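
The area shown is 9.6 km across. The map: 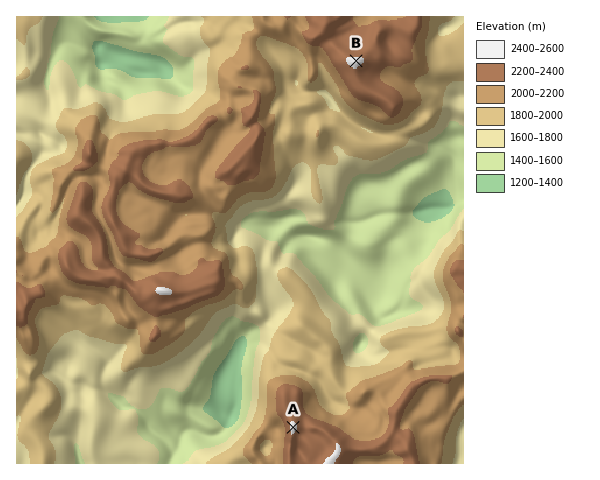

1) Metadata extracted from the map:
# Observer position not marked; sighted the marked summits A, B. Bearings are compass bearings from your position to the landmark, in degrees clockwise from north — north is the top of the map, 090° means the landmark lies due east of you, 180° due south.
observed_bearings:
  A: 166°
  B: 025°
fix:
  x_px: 256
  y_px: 277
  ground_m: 1820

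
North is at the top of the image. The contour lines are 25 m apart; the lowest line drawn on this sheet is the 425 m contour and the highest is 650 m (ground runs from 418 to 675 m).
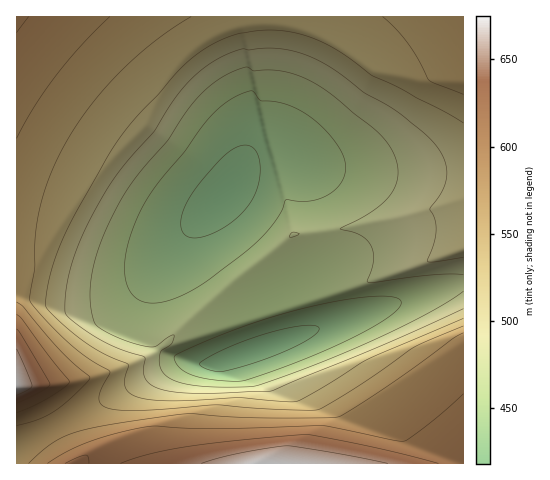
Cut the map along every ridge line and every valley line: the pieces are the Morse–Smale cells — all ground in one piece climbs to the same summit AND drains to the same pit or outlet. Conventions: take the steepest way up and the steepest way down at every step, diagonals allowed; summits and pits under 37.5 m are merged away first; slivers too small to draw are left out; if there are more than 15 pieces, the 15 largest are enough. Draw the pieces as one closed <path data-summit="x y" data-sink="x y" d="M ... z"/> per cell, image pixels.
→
<path data-summit="260 463" data-sink="257 349" d="M463 202l-66 17-63 12-41 3-63 50-69 64 6 6 16 6-17 7-148 78-2 2 0 16 447 1z"/><path data-summit="17 17" data-sink="225 193" d="M286 16l-269 0-1 237 26 1 42 14 28 5 14 0 17-4 24-15 59-61 29-49 17-11 15-105z"/><path data-summit="260 463" data-sink="225 193" d="M463 16l-176 1 0 11-15 105-17 11-25 44-49 53-20 28-10 19-3 16 0 15 3 14 10 14 69-63 63-50 41-3 63-12 67-18z"/><path data-summit="17 385" data-sink="225 193" d="M176 245l-22 18-15 7-13 3-31-3-53-16-25 0-1 131 40-1 39-8 41-14 24-14-10-19-2-25 6-21z"/><path data-summit="17 385" data-sink="257 349" d="M161 348l-25 14-41 14-39 8-39 2-1 60 150-79 18-7-15-4z"/>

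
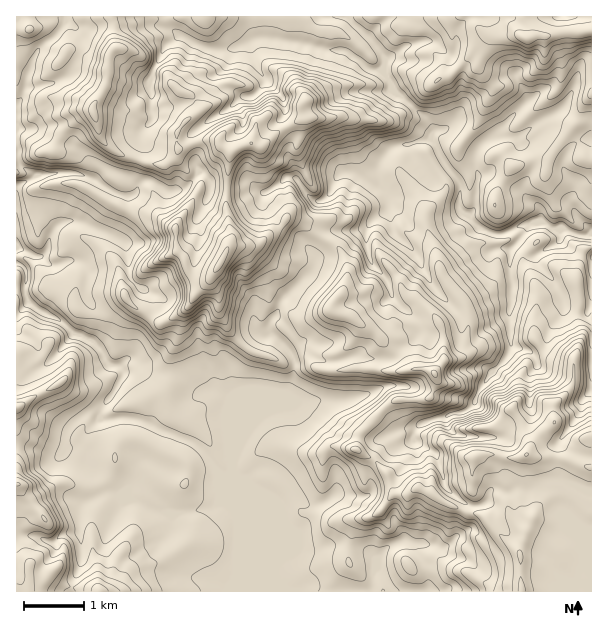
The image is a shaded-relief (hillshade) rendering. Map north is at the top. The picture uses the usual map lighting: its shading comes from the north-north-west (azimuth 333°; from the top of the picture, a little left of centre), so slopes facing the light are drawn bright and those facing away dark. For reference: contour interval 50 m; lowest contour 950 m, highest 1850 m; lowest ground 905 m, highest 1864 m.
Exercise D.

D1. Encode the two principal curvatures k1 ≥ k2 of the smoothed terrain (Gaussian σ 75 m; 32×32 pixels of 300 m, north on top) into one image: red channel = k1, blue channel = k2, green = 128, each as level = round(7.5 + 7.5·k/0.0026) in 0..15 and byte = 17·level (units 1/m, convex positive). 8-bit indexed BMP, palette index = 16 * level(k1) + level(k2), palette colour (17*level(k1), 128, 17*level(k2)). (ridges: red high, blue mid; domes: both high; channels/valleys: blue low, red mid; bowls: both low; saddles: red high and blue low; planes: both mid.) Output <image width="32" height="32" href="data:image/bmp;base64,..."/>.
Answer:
<image width="32" height="32" href="data:image/bmp;base64,Qk02CAAAAAAAADYEAAAoAAAAIAAAACAAAAABAAgAAAAAAAAEAAATCwAAEwsAAAABAAAAAAAAAIAAABGAAAAigAAAM4AAAESAAABVgAAAZoAAAHeAAACIgAAAmYAAAKqAAAC7gAAAzIAAAN2AAADugAAA/4AAAACAEQARgBEAIoARADOAEQBEgBEAVYARAGaAEQB3gBEAiIARAJmAEQCqgBEAu4ARAMyAEQDdgBEA7oARAP+AEQAAgCIAEYAiACKAIgAzgCIARIAiAFWAIgBmgCIAd4AiAIiAIgCZgCIAqoAiALuAIgDMgCIA3YAiAO6AIgD/gCIAAIAzABGAMwAigDMAM4AzAESAMwBVgDMAZoAzAHeAMwCIgDMAmYAzAKqAMwC7gDMAzIAzAN2AMwDugDMA/4AzAACARAARgEQAIoBEADOARABEgEQAVYBEAGaARAB3gEQAiIBEAJmARACqgEQAu4BEAMyARADdgEQA7oBEAP+ARAAAgFUAEYBVACKAVQAzgFUARIBVAFWAVQBmgFUAd4BVAIiAVQCZgFUAqoBVALuAVQDMgFUA3YBVAO6AVQD/gFUAAIBmABGAZgAigGYAM4BmAESAZgBVgGYAZoBmAHeAZgCIgGYAmYBmAKqAZgC7gGYAzIBmAN2AZgDugGYA/4BmAACAdwARgHcAIoB3ADOAdwBEgHcAVYB3AGaAdwB3gHcAiIB3AJmAdwCqgHcAu4B3AMyAdwDdgHcA7oB3AP+AdwAAgIgAEYCIACKAiAAzgIgARICIAFWAiABmgIgAd4CIAIiAiACZgIgAqoCIALuAiADMgIgA3YCIAO6AiAD/gIgAAICZABGAmQAigJkAM4CZAESAmQBVgJkAZoCZAHeAmQCIgJkAmYCZAKqAmQC7gJkAzICZAN2AmQDugJkA/4CZAACAqgARgKoAIoCqADOAqgBEgKoAVYCqAGaAqgB3gKoAiICqAJmAqgCqgKoAu4CqAMyAqgDdgKoA7oCqAP+AqgAAgLsAEYC7ACKAuwAzgLsARIC7AFWAuwBmgLsAd4C7AIiAuwCZgLsAqoC7ALuAuwDMgLsA3YC7AO6AuwD/gLsAAIDMABGAzAAigMwAM4DMAESAzABVgMwAZoDMAHeAzACIgMwAmYDMAKqAzAC7gMwAzIDMAN2AzADugMwA/4DMAACA3QARgN0AIoDdADOA3QBEgN0AVYDdAGaA3QB3gN0AiIDdAJmA3QCqgN0Au4DdAMyA3QDdgN0A7oDdAP+A3QAAgO4AEYDuACKA7gAzgO4ARIDuAFWA7gBmgO4Ad4DuAIiA7gCZgO4AqoDuALuA7gDMgO4A3YDuAO6A7gD/gO4AAID/ABGA/wAigP8AM4D/AESA/wBVgP8AZoD/AHeA/wCIgP8AmYD/AKqA/wC7gP8AzID/AN2A/wDugP8A/4D/AJe2k8LqxqeWhoeHd4eHh4d3hoWVhZSUhJPElae2dneHt7X5cLWVloaHd4eHh4eHh4eXyYWE2qW1xpR1pqaGh4emk8SBpaandoeXiIeHh4d3doW1ZIKig3OElpa3poaHh5Tm04KmdaeGdoeIh4eHh3eFuLa1toN0hXKD14a3hneHlviEdJeGhoZ2hoaHh3d3h4Wmtfb1xYTI9uOVl6eGd4f4pYOGhod3h5eohnd3h4eGlYNzgdX39/Wg14OGhoeHhuZzpZaGl4aHh6iGd4eHh3WnlHSk96O4sKbXhYaFhnan1WR1h4aodoeXqIWHh4eHlsjD1/aUhYOA6Prn5em2tpa2loWHl6iop4WFl4eHh4eGhbbXo3SEkfjCoJFixrSQ6cWWdIV1lISEl5iHd4eHh3d1haf3toRwkLD288ai58S0+KSGpYSluJeXd4eHd4eHd3aDcXL29/bYoWDm+7D55XBz1vq1ppOXh5iHd4d2dYR0k5SEcYCQgPf4sIC1k4TzsZeDxtaEgoWFpYZ2hoSV17H55+bm9ff2+KGSgJO0YtfQp7ex1pCndYS2loVz5ue0kpaVpXSmlHTFpNfZgLKzx/Kmx8KAlZZztrakk+akdISXhYSl16eXddaEtpaA6ZSE5LNwodmllOfl0/eA+HOFg6fF6teXhZSm15PIhnDXl3OiwMm3l5To1XNS9uTmY4SVdJTYt6aStteA16eWcMeng9OxyJeXdNbAo2LW9+eClJeUdIT3pLDXgdW3hqaB2JPHw7OSpYWG15H29fWU+LWolIaFhfeQ+IWB+YZ1lpO1tKfEo7WnqLaDYlD0pHPp6PfHY4XGpZK2gqbGdaajgsbFgsOkp4SEg4WmxfnEgueVZOXW1cbFgZOGt5WVkNWzcJCjo6OGdna356W2c/aA9nRjl/mAo8fHhHa4x3GT+7ejtaWnsdfX57OkdJJxkLL0c4KgsPWAlYR1l5amoqTWlJTIhZbAgJCglJKj1ti0cfVytaWRxFNzhYaYhqWjhIXZpMiDp8H62JOk98aFtsWj6fX5pcaWZISEcoSmkumDt5aFp5WngoS1c/h0doTHs8H5s9fVxaWWl5W1xIN0ldZylYZ2t4WUlqbG+XSXgoXnw5Cz+NPl+PX49/jmkJRixaaCpoSEtYO4pbf3lpSBtta4xoCQwOf6goKTY4Dnp4OD2KZxxpHnk7WCY8XHhXD6l5a16JGT+Ka2x7aRttj5xMfGk8WTtcGUlciCtubH4cSWpnOFlMWUdISCs4KVlZakyKRSgueVgaWBppWU+ti0goCRg3SFhIODlMajlZSDg4WnxtX557Wlx7aEhYXTg3STtsunlpeXqLelk6SmqKanlqaFpqWkxOQ="/>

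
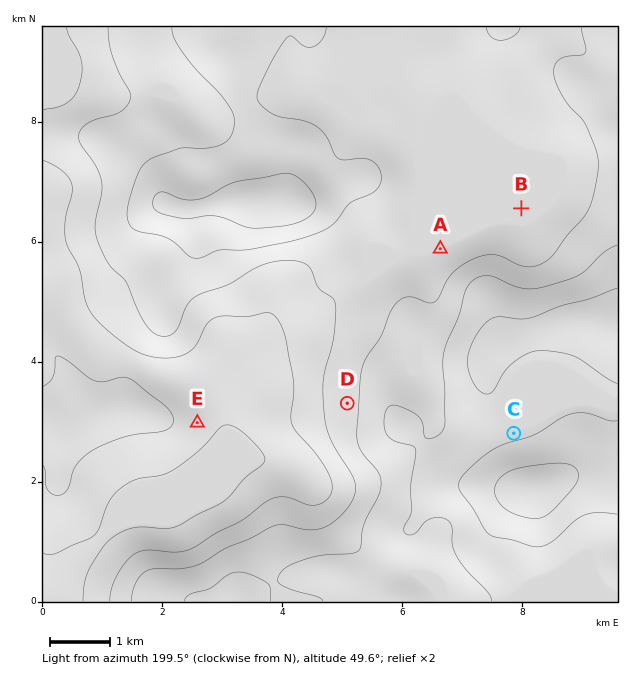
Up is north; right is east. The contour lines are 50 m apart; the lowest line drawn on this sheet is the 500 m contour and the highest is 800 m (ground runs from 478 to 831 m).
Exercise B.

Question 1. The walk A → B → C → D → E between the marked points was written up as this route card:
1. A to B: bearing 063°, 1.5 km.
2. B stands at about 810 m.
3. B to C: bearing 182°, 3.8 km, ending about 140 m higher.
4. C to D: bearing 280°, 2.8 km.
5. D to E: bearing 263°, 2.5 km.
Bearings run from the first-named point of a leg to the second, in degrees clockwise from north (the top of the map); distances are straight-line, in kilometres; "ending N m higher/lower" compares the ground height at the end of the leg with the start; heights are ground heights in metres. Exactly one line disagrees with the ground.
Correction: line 2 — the height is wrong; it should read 610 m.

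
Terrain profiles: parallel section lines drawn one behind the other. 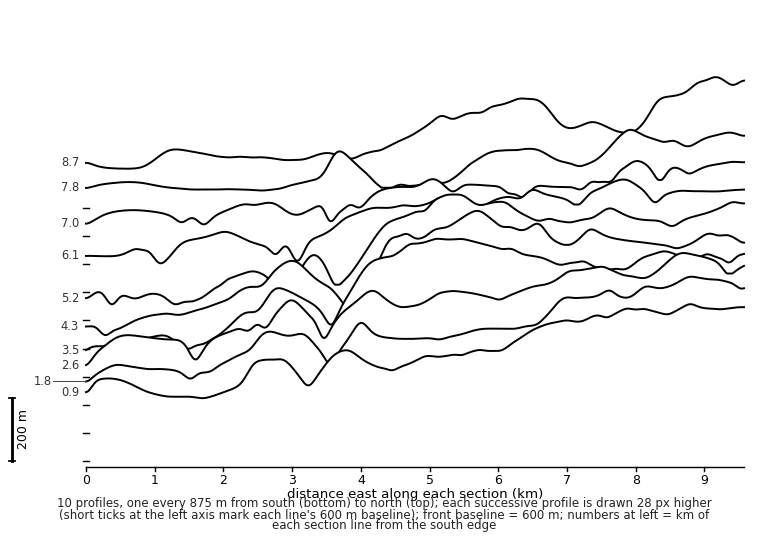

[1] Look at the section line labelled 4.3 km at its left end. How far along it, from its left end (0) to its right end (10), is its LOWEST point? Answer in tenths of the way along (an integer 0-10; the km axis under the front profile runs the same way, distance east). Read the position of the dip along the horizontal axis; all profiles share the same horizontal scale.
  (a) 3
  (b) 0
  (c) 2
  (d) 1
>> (b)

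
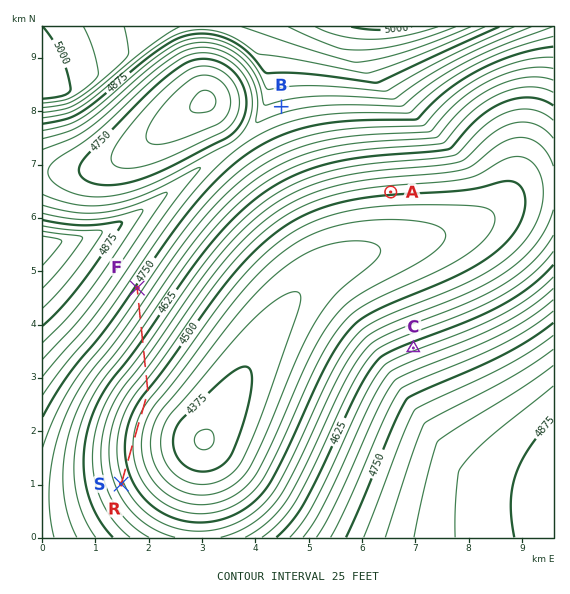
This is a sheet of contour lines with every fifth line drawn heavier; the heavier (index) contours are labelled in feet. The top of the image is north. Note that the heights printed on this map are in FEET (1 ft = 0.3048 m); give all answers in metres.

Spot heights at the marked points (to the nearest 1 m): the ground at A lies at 1374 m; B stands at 1467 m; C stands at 1415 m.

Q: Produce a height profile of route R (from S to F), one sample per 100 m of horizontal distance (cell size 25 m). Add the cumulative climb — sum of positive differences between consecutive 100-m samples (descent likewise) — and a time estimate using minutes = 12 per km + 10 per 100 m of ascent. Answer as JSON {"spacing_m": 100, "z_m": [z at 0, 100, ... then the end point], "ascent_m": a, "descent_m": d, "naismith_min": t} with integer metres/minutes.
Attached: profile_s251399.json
{"spacing_m": 100, "z_m": [1382, 1379, 1376, 1373, 1371, 1369, 1367, 1365, 1364, 1363, 1362, 1362, 1362, 1362, 1363, 1364, 1366, 1368, 1370, 1374, 1378, 1382, 1386, 1390, 1394, 1398, 1402, 1406, 1410, 1414, 1418, 1422, 1426, 1429, 1433, 1436, 1440, 1443, 1445], "ascent_m": 84, "descent_m": 20, "naismith_min": 53}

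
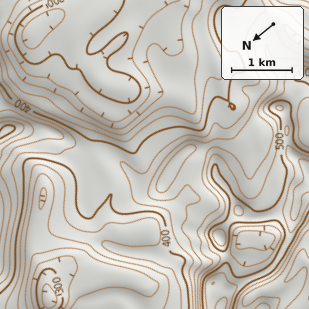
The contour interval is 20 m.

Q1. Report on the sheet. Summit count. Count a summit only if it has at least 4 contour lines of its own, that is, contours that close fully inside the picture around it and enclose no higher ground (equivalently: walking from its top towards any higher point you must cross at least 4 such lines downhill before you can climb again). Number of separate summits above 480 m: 0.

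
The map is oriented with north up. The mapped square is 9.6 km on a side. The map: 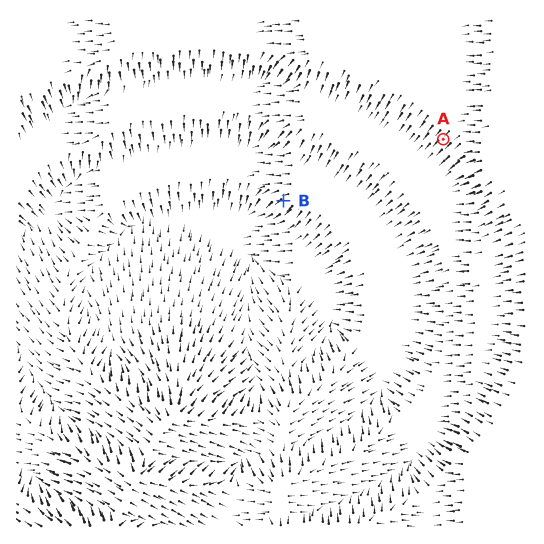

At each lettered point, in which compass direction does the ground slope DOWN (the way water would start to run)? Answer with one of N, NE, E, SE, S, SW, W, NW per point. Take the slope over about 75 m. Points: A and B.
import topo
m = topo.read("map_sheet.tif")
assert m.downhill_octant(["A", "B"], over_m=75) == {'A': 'SW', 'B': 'SW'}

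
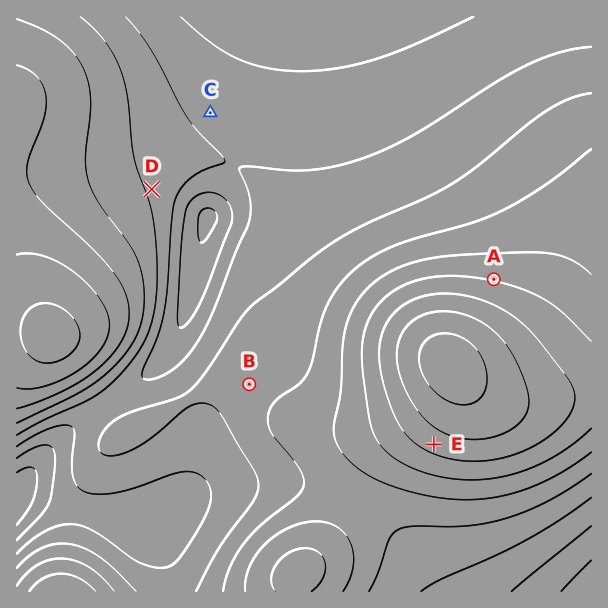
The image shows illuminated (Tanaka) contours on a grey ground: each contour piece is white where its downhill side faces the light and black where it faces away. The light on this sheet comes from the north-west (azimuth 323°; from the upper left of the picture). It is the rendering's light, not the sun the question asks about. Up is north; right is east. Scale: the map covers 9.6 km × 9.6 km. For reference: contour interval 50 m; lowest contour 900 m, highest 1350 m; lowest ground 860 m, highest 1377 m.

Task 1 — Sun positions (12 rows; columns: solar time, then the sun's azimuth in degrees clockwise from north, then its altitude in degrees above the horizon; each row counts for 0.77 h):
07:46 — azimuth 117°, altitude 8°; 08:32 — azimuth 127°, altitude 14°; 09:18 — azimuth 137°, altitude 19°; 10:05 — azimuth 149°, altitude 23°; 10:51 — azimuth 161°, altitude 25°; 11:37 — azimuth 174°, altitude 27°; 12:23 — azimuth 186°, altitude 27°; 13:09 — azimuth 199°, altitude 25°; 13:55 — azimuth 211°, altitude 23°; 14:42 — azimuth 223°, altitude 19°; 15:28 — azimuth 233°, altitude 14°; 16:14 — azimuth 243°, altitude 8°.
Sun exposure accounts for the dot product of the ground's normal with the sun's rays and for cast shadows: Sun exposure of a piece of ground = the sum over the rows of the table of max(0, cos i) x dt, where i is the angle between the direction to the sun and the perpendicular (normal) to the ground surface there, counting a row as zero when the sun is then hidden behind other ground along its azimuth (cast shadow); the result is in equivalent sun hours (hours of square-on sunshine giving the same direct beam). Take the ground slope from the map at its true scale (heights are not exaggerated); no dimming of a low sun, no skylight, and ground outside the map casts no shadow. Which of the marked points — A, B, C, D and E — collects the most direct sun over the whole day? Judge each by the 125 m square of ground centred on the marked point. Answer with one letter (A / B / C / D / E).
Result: E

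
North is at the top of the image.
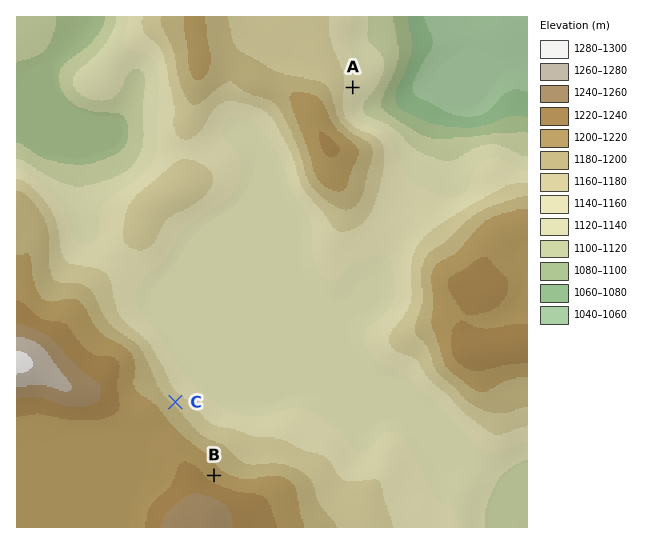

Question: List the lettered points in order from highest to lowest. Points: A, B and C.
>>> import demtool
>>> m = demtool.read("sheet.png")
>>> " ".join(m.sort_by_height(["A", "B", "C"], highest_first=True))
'B C A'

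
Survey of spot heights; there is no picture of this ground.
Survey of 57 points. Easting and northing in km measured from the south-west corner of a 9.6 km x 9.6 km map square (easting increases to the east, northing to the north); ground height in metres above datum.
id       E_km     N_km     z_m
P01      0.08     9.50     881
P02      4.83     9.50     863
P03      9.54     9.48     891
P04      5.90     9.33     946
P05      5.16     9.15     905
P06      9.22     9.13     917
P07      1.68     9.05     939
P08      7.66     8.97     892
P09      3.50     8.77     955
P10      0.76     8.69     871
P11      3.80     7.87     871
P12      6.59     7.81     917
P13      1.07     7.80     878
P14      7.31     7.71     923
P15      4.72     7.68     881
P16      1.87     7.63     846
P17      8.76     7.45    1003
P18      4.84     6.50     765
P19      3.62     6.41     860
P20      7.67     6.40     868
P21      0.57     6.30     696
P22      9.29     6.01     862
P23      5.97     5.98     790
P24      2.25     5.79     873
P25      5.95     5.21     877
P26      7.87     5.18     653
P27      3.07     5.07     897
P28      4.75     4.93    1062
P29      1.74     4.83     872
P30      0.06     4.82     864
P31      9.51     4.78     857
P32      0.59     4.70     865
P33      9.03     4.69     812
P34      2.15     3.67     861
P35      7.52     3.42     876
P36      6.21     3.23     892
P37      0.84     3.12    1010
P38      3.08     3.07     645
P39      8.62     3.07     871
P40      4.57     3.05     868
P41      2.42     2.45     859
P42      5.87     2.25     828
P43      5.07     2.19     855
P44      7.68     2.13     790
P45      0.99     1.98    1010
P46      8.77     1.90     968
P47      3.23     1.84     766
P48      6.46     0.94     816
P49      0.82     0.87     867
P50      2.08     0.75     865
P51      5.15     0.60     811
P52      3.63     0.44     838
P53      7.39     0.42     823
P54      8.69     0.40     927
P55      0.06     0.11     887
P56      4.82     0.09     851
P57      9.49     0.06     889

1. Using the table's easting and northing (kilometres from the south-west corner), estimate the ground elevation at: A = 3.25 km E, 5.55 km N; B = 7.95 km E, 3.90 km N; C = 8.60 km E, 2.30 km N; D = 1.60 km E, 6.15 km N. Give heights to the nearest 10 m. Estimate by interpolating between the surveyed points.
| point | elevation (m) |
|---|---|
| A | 860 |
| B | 860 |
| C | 960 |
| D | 850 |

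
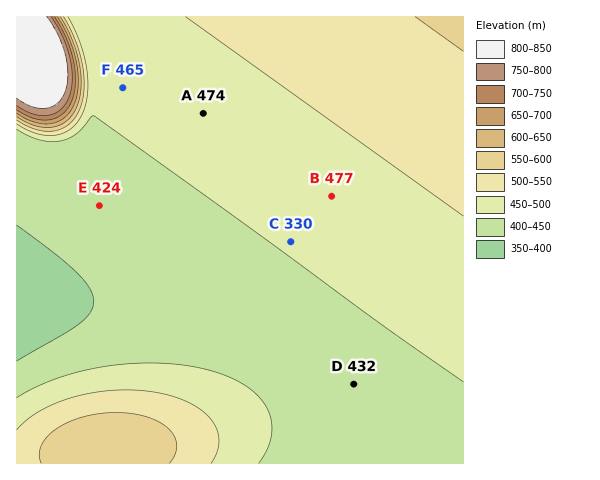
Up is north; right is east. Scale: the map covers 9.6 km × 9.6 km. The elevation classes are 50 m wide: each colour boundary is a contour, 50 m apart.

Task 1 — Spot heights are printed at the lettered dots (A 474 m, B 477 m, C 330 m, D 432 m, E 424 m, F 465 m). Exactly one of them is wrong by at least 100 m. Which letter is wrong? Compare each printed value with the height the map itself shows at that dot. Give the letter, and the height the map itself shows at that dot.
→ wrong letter C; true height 455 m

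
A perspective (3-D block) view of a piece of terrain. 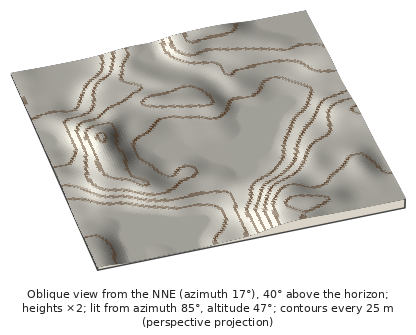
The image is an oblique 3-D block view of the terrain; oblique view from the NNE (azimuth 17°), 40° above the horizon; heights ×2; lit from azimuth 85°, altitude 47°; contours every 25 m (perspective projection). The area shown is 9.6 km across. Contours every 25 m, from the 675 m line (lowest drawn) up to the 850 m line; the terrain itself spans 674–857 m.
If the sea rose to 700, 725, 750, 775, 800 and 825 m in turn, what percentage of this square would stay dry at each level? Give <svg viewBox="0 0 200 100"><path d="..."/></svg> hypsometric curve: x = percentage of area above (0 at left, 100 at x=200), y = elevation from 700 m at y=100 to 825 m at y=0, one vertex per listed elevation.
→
<svg viewBox="0 0 200 100"><path d="M170 100l-16-20-48-20-43-20-22-20-25-20"/></svg>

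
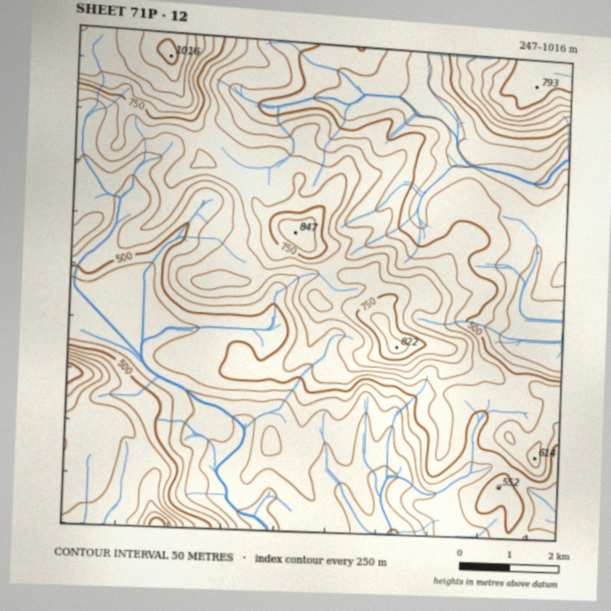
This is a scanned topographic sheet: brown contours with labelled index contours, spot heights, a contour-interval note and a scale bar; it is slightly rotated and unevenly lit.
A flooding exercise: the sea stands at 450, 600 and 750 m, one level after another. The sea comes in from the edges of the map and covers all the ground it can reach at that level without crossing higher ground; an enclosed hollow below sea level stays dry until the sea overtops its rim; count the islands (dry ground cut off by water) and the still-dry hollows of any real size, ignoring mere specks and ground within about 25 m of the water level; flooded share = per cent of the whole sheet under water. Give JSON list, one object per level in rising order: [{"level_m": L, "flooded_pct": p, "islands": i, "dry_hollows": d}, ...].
[{"level_m": 450, "flooded_pct": 30, "islands": 0, "dry_hollows": 0}, {"level_m": 600, "flooded_pct": 69, "islands": 0, "dry_hollows": 0}, {"level_m": 750, "flooded_pct": 93, "islands": 2, "dry_hollows": 0}]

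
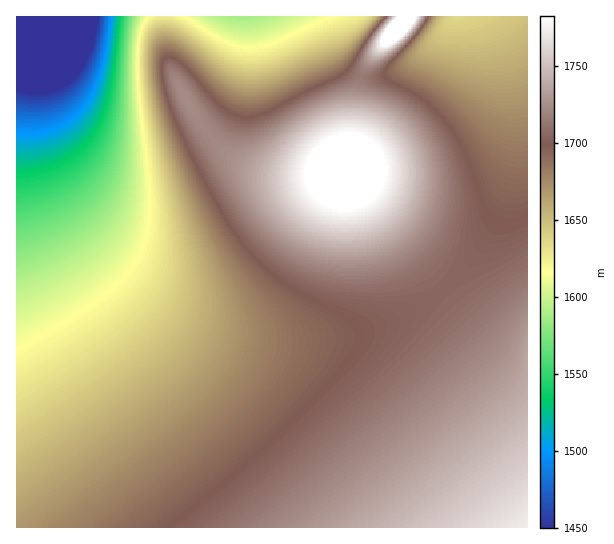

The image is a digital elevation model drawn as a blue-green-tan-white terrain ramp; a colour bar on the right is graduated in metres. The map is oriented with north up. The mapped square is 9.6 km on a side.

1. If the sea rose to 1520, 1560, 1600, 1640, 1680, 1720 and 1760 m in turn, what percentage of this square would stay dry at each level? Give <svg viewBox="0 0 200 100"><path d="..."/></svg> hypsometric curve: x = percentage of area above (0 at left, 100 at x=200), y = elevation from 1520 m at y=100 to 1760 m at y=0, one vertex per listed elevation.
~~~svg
<svg viewBox="0 0 200 100"><path d="M191 100l-5-17-10-16-21-17-42-17-67-16-36-17"/></svg>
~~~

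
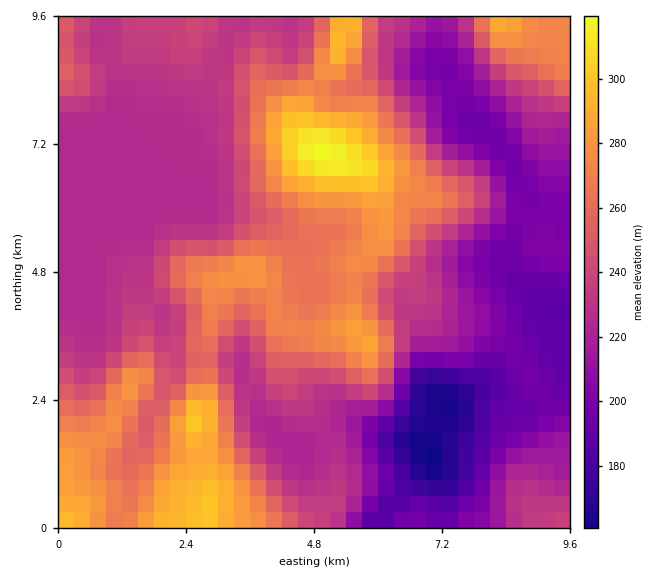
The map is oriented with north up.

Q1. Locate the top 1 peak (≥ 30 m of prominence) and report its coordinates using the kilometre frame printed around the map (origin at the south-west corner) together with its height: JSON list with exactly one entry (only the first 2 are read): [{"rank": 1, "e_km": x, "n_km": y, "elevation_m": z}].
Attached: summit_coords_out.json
[{"rank": 1, "e_km": 4.94, "n_km": 7.04, "elevation_m": 320}]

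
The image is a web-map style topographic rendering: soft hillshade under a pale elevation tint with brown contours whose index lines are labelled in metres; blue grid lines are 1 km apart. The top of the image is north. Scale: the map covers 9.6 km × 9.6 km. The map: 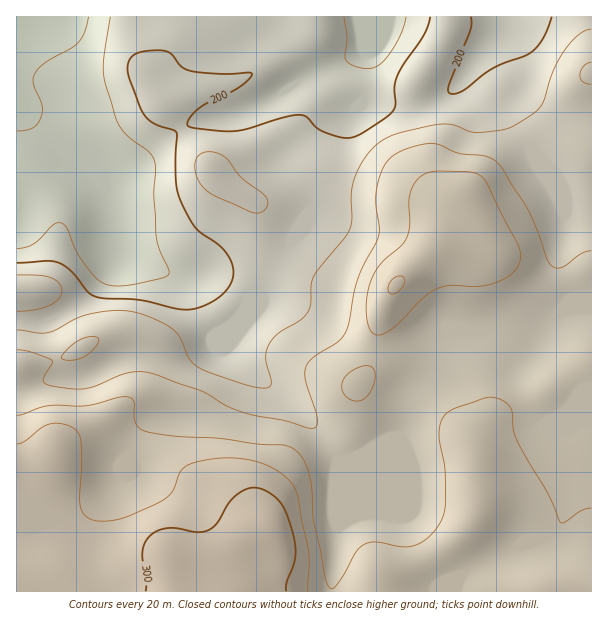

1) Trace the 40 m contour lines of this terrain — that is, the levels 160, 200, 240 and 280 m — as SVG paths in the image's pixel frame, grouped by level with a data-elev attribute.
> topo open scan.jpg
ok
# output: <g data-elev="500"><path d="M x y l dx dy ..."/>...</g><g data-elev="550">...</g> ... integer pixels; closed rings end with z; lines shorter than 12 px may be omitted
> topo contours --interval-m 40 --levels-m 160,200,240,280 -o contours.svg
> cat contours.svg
<g data-elev="160"><path d="M88 17l-4 16-6 10-7 5-25 14-11 10-2 11 9 21 0 12-4 7-5 5-7 2-9 1"/></g><g data-elev="200"><path d="M430 17l-6 18-21 30-6 12-2 9 1 18-2 6-8 7-20 14-9 5-7 2-11-1-16-6-8-4-8-10-7-2-16 2-47 14-16 0-30-4-4-2 1-3 9-12 10-7 32-16 9-7 4-6-4-1-30 1-28-3-9-5-11-13-8-2-21 1-6 2-4 4-3 7 0 9 15 39 10 10 23 9 0 51 3 12 4 12 12 20 27 21 6 7 4 9 1 11-2 9-7 9-11 8-15 7-13 2-45-10-41-2-10-5-17-21-12-9-12-2-31 2"/><path d="M552 17l-9 21-12 14-39 17-31 23-11 2-2-4 1-4 21-56 1-13"/></g><g data-elev="240"><path d="M67 360l11-1 10-5 10-10 1-3-1-3-5-2-6 1-13 7-12 12 0 3z"/><path d="M591 251l-10 3-18 13-6 1-5-2-5-6-9-27-10-24-25-39-6-8-11-6-27-3-22-9-14 0-15 4-11 5-8 6-5 8-5 13-3 15 0 12 3 20 0 9-21 43-11 51-8 11-25 16-8 9-1 6 1 9 11 38 0 6-2 3-7 0-23-7-43-9-15-6-27-16-54-18-9 0-11 1-30 13-12 3-13 0-20-3-6-2-2-4 9-17 0-3-20-8-15-2"/><path d="M591 62l-7 4-4 9 2 6 9 3"/></g><g data-elev="280"><path d="M308 591l1-39-12-58-3-8-6-7-18-12-16-6-20-3-19 1-21 4-12 7-9 21-11 10-39 17-12 3-12 0-12-4-4-4-2-6-1-10 1-51-1-9-3-6-12-7-14 0-10 4-17 14-7 2"/><path d="M389 293l4 1 7-4 5-8-1-5-6-1-6 4-4 7z"/></g>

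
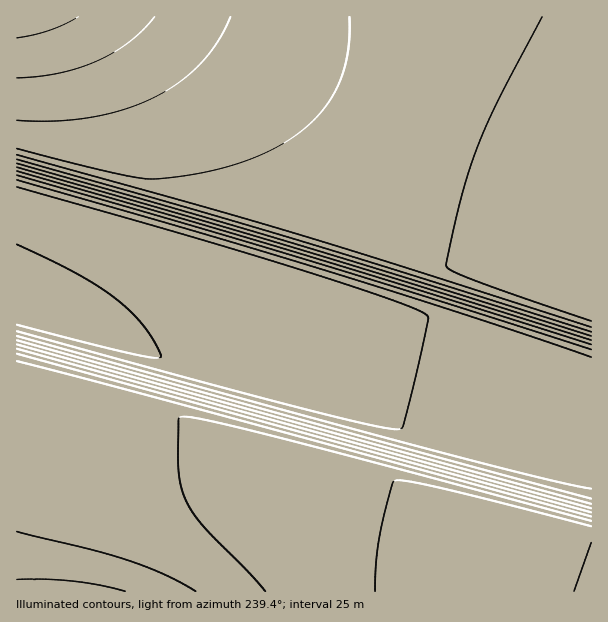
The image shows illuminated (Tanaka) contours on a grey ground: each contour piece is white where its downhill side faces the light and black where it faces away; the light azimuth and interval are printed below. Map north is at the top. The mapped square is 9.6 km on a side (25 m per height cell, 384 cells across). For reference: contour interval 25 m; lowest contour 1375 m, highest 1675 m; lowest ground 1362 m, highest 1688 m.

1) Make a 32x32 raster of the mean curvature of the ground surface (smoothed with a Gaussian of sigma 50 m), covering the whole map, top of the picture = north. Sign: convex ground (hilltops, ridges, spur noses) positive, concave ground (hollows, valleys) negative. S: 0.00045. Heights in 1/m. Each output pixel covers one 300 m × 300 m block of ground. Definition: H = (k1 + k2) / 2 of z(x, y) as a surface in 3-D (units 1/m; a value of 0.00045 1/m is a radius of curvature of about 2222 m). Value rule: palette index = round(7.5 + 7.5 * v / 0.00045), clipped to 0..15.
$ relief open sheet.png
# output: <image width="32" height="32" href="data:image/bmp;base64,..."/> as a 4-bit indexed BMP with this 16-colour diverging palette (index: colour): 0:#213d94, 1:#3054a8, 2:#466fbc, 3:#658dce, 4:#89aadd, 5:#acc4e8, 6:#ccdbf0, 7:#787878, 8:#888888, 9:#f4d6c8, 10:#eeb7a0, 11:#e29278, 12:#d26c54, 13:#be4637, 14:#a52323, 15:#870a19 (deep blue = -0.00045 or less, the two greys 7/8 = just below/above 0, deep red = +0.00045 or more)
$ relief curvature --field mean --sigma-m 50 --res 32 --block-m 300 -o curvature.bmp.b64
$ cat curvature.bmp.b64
<image width="32" height="32" href="data:image/bmp;base64,Qk12AgAAAAAAAHYAAAAoAAAAIAAAACAAAAABAAQAAAAAAAACAAATCwAAEwsAABAAAAAAAAAAlD0hAKhUMAC8b0YAzo1lAN2qiQDoxKwA8NvMAHh4eACIiIgAyNb0AKC37gB4kuIAVGzSADdGvgAjI6UAGQqHAHd3d3d3d3d3d3d3d3d3d3h3d3d3d3d3d3d3d3d3d3eId3d3d3d3d3d3d3d3d3d3d3d3d3d3d3d3d3d3d3d3dCB3d3d3d3d3d3d3d3d2MQE3d3d3d3d3d3d3d3dSACWL73d3d3d3d3d3d2QQA2nP/rl3d3d3d3d3djABR63/2oiIiHd3d3d3UgAljO/smIiIiIiIiIdkEANq3/24iIiIiIiIh3UwAUe+/8qIiIiIiIiId0IAJZz/65iIiIiIiIiIiBATet/9qIiIiIiIiIiIiIpYvv/JiIiIiIiIiIiIiL3//+uYiIiIiIiIiIiInO/shaiIiIiIiIiIiIiK3/6nQQCIiIiIiIiIiIm+/8ljABRniIiIiIiIiJz/64UgAld4iIiIiIiIit/9p0EBNneIiIiIiIiJvv/JYgAUd4iIiIiIiIic/+uEEAJXeIiIiIiIiIrf/acxAUZ4iIiIiIiIiIj+yVIAJXeIiIiIiIiIiIiIdBADZ3iIiIiIiIiIiIiIiAFGeIiIiIiIiIiIiIiIiIh3iIiIiIiIiIiIiIiIiIiId3d3eIiIiIiIiIiIiIiIiHd3d3d3iIiIiIiIiIiIiIh3d3d3d3iIiIiIiIiIiIiId3d3d3d3iIiIiIiIiIiIiHd3d3d3d4iIiIiIiIiIiIh3d3d3d3eIiIiIiIiIiIiI"/>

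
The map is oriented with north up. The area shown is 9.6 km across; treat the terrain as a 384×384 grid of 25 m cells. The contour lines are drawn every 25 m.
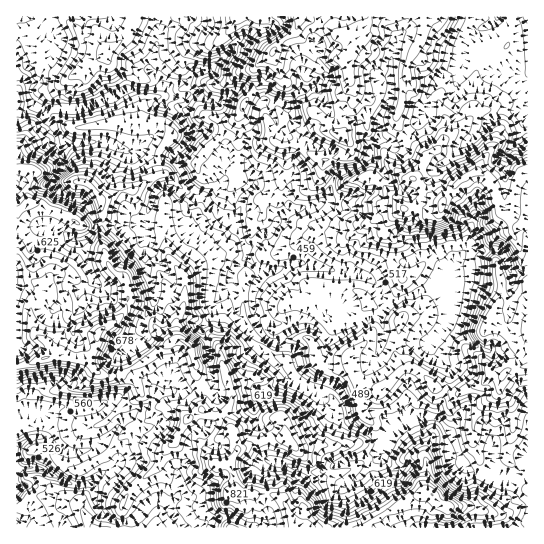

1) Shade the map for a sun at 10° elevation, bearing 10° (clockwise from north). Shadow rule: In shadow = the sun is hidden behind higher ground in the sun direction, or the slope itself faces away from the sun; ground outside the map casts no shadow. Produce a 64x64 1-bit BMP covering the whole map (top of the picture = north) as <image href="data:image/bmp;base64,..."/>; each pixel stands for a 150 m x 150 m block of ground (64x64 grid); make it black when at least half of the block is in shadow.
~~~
<image width="64" height="64" href="data:image/bmp;base64,Qk0+AgAAAAAAAD4AAAAoAAAAQAAAAEAAAAABAAEAAAAAAAACAAATCwAAEwsAAAIAAAAAAAAA////AAAAAAAADADeAAA//IAcAP4AAD/wAAAB8AAAKAAAAAGgAAAAAAAAY4AAAAAA44ADgAAAAAAPwAPAAAAAAPwgAcB8AIBE8AASCfHAwICAABAD4fAAgMAAAAHAAAAQ+AAEAAAIADj8gAQAADgGOP/gAQAAMB88//MAAAAsP7z//4AAAEw7/f/+AAAARD3r//5AAgHAACP/+AAAB4BAE//AAAAOAEABP4AIAAgAAAAAEDwAEAAAAGAYHABwAABwYBgAAZEAAPgAGAABQoAAgAAEAgAcAAAAAAAAAAAIAAAAAAAAAAAAAAAAAAAAAAAAAAAAAAAB8AAAOAAAAAJ4AAAwAAAAHnwGACAAA4A//mcAAAACYf//7gAAAAAA///+AQAAAAB///4DgAAAADP//AOAAAAAE//4ACAAAAAB//hAQABgAABD8AHAAIA/4AHwB8ADgB/wAOAHgHeAB/jA4LgAdgIbgQBACAAMA/3CAAAAAAgH/eAAAAAAEAf7wAAAAgAQA6fAAAAD8AgAH5oAAAf4BzAMEQAACAAHlhwAAAAJAAwHmCAAAB/gAAfwAAAAP/hB9+AAQAAH/g//8AAAAAJ/nj+fAAAAYDw/n4cAEABAAAfDg4AgAAAAB8ACAAAAAAQH4AAAAAAAAABwI4AAAAAAABgCAAAAAAAAHgACAAAAAAAH4AAAAA=="/>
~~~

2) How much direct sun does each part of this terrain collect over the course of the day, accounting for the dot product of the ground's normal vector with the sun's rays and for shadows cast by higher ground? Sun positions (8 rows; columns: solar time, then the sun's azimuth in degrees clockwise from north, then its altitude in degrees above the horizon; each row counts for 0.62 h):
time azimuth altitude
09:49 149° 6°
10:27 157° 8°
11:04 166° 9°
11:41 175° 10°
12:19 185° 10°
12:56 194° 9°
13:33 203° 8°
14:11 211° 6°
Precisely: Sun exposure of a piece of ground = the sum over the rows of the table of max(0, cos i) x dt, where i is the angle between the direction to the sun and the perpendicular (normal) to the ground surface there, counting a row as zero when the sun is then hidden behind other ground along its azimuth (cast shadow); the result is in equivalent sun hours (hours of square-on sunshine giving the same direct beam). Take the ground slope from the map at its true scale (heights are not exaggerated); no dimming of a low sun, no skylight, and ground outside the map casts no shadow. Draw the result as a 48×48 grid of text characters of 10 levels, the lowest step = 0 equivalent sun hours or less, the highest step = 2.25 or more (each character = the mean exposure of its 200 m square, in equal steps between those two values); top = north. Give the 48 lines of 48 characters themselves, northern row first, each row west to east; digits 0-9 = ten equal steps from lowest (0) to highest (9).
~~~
123330000224444202334542025520001345544554342021
322344121125442111126310015552112335324554310222
332223321255433333363000056345534553224553222232
532211223576534578951102445431144433243333223333
443110145435554577410037545557436632255532233333
355113468862256720025998755564432343326422222322
012365678744323234467678764321443223543111111112
012568951000110212440067991004554342362100000011
100111000000000100002440124102455541432200000011
000000000001000144213531313531244534410100000000
000001123444540024457633233531024345200000000000
000000001233213200145412114689624523200011000000
000000000000025001434567765124663000000210001100
000000000000000113333456767745770010002300002000
422000000000000253333254454557400022001000120002
331013200000355156533433343476256502440002662023
000003620134400226545503444684776220231026785223
031000043444212100455233456632222222012248865333
454310023212122101144223510000001345763578864333
433465200112122221102235212112223449999998747634
111125300001111111110351112332246454899998676743
010000010000000011111311234544566897676654346784
100000121000010001124133455556666666643332210065
300000044000003002232024420024545542113322223126
310232025411011212221120000000001343244222223211
222212000220021122211210002322210135753222111203
113410000022011020001211122233333112101222110112
223220000035100010001112344443324520012222111322
210000000263100000000001333432231012343321113322
210001116841100000000001320023200123443221334323
253110346520002400000000014200001322311110177533
000110044100057641111000001110013312000013200234
159998520002554441100000011222332111000002330001
999998752135544344231000000155532111550000023257
986213799983453342141220000001543115654100035567
656799999655310000011100000011143466456645864656
544544432157322000002000000001022553347758448965
222221001431333226310001100000013132100143256654
344333235213210363210102210000001310000021235434
732444564242100430143002321000000000000101234355
211035421433226531001344673233442000000000232244
697300013322346543003300026333200000010000122322
202662453100144425662000000210000000000000011342
331025520001554467610000000000000000000000000011
001100011015665454312110000000000000011000000002
134232102145413123466555410000000000255300000001
543444103663011434687765420100000014566877753124
223444300220121344200453331100000345668999888853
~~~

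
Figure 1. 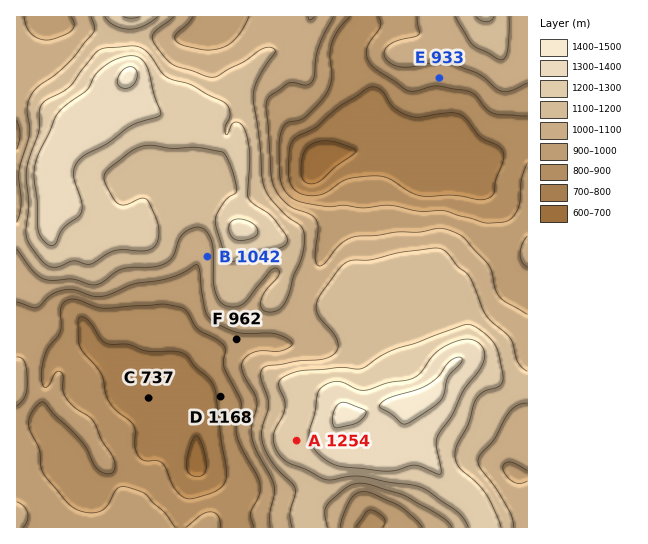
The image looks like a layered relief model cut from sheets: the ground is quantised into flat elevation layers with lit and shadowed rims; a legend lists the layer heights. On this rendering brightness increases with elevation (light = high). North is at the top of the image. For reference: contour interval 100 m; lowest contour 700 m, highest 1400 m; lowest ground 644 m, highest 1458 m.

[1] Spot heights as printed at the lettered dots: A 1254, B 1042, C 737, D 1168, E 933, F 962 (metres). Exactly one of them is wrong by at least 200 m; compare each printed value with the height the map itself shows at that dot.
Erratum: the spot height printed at D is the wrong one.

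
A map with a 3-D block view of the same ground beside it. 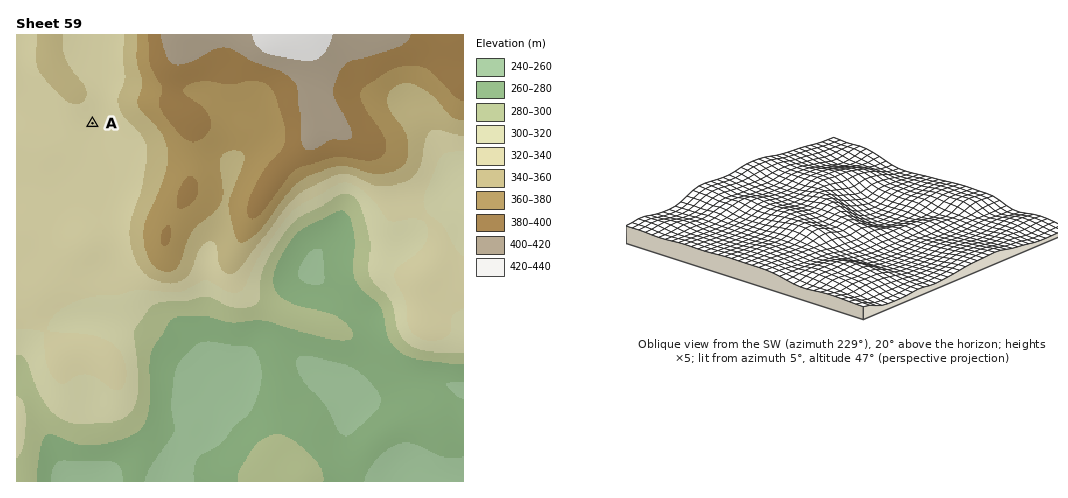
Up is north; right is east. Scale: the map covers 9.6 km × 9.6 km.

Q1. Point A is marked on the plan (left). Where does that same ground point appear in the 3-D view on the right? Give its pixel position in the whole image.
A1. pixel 708 227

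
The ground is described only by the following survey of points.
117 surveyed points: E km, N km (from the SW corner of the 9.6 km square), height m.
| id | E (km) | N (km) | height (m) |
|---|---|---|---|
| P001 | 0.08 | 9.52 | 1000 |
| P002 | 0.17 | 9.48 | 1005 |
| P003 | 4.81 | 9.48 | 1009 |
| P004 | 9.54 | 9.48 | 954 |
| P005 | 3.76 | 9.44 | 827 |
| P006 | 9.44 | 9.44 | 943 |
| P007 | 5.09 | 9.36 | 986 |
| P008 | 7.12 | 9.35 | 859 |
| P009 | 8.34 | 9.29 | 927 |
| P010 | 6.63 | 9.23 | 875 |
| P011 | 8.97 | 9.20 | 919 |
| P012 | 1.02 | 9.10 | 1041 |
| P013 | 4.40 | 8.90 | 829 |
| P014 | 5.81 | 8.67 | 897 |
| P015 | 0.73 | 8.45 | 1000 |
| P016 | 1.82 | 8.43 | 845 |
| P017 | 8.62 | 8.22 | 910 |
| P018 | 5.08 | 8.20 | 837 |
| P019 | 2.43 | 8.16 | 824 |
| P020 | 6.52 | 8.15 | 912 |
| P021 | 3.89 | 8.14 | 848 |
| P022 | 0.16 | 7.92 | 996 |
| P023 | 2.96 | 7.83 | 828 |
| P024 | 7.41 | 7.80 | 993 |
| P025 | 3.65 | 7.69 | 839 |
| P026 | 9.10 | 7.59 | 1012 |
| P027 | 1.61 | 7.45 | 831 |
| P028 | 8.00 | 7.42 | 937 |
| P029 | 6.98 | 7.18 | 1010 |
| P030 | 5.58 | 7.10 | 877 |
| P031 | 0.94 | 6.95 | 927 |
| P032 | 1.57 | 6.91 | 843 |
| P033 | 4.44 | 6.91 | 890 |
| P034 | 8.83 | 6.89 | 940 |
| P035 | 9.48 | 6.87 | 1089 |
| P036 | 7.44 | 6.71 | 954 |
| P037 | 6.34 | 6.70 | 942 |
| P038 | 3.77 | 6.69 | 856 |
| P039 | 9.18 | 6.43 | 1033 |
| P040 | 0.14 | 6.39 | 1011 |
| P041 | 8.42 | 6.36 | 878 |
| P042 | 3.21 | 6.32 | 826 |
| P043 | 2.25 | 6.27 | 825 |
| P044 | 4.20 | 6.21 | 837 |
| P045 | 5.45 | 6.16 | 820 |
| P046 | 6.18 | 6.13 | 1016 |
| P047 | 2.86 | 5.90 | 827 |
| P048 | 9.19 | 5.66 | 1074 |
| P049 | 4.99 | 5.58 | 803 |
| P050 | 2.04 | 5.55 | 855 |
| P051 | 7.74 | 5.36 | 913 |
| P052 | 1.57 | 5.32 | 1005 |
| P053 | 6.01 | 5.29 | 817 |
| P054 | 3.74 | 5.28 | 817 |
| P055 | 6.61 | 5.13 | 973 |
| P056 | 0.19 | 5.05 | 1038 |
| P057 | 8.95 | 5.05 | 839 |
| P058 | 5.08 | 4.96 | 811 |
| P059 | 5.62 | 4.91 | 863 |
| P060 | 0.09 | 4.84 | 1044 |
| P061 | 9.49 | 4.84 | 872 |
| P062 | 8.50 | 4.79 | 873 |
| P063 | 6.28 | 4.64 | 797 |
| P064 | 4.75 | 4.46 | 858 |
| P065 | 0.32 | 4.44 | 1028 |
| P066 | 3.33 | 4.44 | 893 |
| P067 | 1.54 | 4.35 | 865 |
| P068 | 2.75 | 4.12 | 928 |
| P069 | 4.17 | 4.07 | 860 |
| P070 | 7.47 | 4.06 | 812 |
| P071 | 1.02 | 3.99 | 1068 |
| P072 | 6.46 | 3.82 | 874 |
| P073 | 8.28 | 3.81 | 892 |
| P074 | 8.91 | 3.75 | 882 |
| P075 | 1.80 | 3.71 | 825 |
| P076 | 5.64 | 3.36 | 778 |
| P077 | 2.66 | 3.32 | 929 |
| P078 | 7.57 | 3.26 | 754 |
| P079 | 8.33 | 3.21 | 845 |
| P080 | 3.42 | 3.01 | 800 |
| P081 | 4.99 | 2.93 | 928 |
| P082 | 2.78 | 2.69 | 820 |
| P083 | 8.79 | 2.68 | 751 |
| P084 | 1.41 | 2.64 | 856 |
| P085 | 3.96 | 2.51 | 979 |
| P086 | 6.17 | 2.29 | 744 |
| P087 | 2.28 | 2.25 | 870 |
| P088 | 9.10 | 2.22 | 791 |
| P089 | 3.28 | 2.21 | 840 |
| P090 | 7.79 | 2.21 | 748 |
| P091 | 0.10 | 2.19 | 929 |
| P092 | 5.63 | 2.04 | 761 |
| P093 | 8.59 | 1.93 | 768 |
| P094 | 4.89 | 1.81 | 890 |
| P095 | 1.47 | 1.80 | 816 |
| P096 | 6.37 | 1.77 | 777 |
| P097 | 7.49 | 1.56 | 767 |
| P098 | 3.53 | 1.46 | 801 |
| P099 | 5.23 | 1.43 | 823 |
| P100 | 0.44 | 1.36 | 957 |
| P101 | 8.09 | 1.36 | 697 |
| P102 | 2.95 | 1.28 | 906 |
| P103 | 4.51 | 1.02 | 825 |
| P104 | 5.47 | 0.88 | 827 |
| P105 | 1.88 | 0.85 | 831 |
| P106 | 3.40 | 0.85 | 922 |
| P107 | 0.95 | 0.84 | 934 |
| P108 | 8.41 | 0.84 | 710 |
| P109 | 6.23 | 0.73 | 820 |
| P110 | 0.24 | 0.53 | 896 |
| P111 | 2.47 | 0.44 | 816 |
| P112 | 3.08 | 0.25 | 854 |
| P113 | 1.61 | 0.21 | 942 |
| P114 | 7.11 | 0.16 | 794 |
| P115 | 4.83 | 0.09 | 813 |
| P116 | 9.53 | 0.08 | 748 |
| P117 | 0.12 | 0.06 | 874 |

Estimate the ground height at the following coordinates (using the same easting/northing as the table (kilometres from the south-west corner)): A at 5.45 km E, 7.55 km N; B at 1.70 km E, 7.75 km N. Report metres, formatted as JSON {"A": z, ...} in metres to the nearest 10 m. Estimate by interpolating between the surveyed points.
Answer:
{"A": 830, "B": 830}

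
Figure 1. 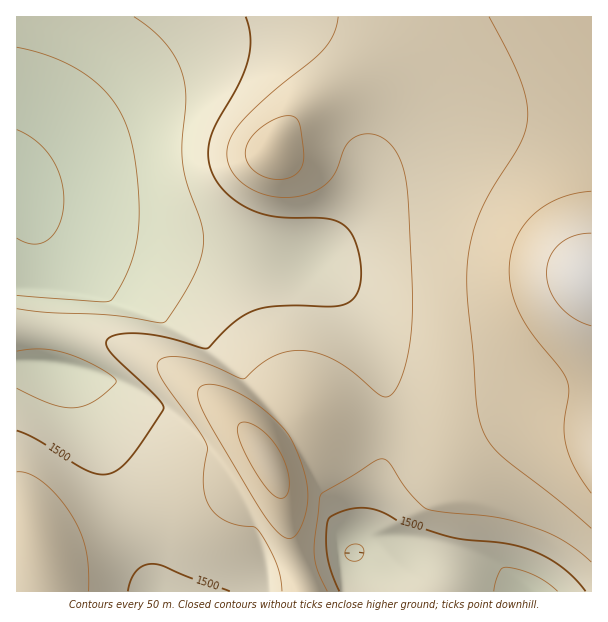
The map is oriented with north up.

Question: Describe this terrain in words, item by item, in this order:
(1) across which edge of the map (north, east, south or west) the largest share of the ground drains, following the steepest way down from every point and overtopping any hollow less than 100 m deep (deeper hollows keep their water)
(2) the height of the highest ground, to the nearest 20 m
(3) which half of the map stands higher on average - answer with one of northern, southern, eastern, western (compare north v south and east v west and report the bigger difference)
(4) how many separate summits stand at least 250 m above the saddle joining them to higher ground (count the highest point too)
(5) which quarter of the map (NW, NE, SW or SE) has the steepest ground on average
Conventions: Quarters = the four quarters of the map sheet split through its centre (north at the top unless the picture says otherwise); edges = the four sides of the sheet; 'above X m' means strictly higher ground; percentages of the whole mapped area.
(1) Most of the ground drains across the western edge.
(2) About 1740 m is the highest elevation on the sheet.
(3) On average the eastern half of the map is the higher ground.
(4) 1 summit rises at least 250 m above its surroundings.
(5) Slopes are steepest in the south-west quarter.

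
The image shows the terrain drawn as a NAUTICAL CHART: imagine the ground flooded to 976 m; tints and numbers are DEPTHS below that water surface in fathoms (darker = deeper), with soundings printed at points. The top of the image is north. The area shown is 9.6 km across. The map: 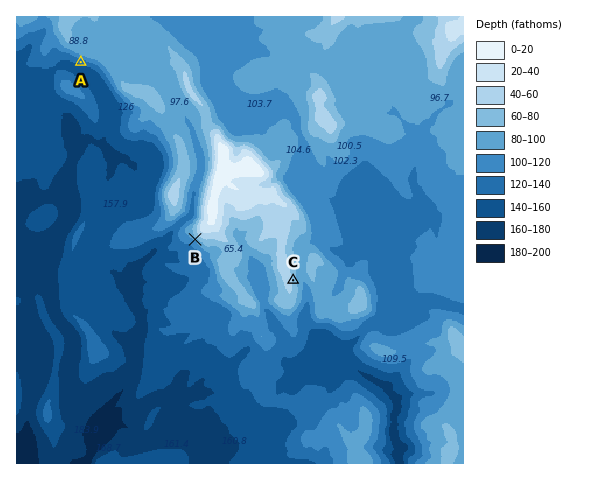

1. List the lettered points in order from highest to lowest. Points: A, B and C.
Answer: C B A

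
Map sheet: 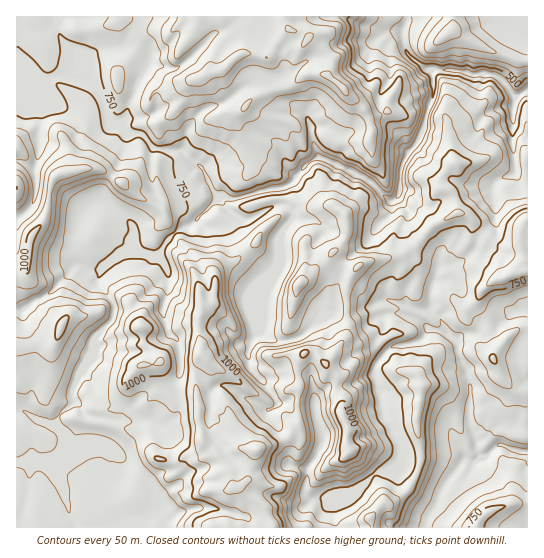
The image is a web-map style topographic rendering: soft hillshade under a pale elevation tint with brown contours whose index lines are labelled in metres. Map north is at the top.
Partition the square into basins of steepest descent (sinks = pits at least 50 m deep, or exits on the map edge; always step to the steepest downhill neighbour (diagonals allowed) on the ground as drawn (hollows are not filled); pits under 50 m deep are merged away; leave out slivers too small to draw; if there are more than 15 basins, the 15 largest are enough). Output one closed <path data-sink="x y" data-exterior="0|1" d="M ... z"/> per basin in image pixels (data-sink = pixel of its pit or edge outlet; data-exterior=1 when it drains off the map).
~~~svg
<path data-sink="527 90" data-exterior="1" d="M527 16l-511 1 1 511 355-1-3-9 14-15 0-8-8-18-27-28 0-22-5-9-2-16-5-13 1-14-12-10 19-24 3-7 1-51 4-9 7-9 14-5 29-5 11-7 20-23 22-12 8 0 6 3 21 24 9 5 14 2 8-6 2 21-4 8 9 0z"/><path data-sink="527 451" data-exterior="1" d="M463 213l-8 0-22 12-20 23-11 7-29 5-14 5-7 9-4 9-1 51-3 7-19 24 12 10-1 14 5 13 2 16 5 9 0 22 27 28 8 18 0 8-14 15 4 10 155-1 0-198-7-1-6 3-17 16-10-16-3-12-8-14 4-14 9-8 29-13 4-8-2-20-8 5-14-2-9-5-18-21z"/><path data-sink="527 310" data-exterior="1" d="M527 271l-8 0-17 8-8 1-13 11-2 6 0 12 6 10 7 20 6 8 17-16 13-4z"/>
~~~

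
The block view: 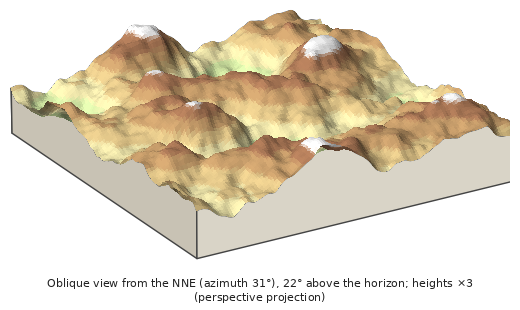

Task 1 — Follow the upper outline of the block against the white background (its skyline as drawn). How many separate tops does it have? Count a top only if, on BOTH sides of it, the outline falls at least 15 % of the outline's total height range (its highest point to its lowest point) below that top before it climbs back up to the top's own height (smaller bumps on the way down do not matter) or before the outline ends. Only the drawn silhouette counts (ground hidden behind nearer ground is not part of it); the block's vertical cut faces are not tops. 2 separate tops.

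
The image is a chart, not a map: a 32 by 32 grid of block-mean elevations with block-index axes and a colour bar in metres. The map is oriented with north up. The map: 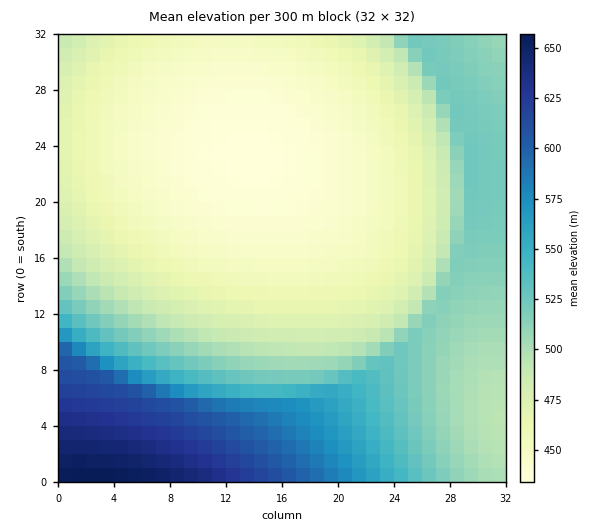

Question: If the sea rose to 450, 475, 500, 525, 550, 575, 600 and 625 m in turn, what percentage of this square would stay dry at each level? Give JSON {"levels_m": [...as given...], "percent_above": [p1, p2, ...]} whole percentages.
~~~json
{"levels_m": [450, 475, 500, 525, 550, 575, 600, 625], "percent_above": [77, 53, 41, 22, 17, 13, 10, 5]}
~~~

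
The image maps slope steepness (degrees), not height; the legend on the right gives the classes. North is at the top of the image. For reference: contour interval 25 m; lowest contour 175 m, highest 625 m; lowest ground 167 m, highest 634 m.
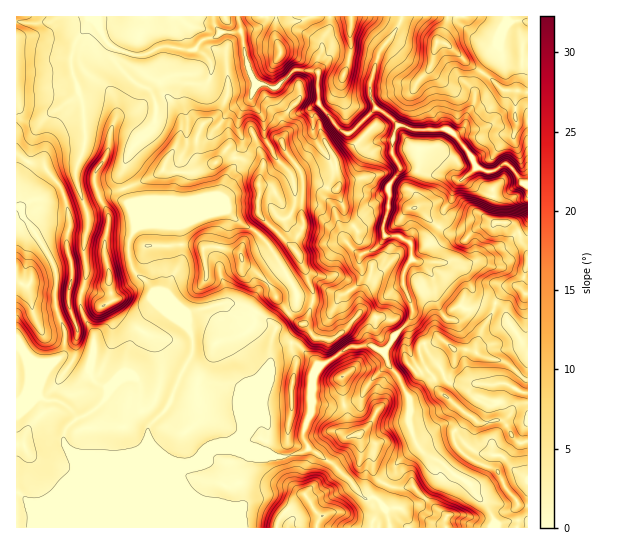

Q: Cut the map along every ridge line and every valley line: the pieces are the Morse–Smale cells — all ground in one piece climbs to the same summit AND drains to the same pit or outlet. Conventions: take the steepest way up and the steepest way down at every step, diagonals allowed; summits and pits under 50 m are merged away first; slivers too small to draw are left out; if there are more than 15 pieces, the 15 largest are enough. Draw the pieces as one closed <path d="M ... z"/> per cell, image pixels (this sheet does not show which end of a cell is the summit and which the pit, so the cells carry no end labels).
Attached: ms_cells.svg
<path d="M238 16l-222 1 0 101 21 5 42-28 4 7 2 40-9 27 0 12 11 29 1 19-4 13 3 33-7 23 0 8 13 27 0 21-4 19 5 8 14 8-3 10-10 10-18 10-2-5-13-11-7-3-10 0-8-5 2-12-10-22-5-10-5-4-3 0 1 181 166 0 1-38-4-16 5-6 22-9 2-5 6-5 20 0 15 6 20 0 12 2 19-4 7-4-5-15 8-20 1-35 7-13-3-4-19-18-4-1-10 1-9 5-3 4 0-11 5-15-11-10-27-13-13-1-35 9-3 2-1 11-13-9-14-14-8-16-15-12-7-15-1-13 8-19 0-5-15-39 0-10 11-26 16-14 7-10 1-20-5-12-20-11-15-17-4-8 1-5 2-2 16 7 15 0 15-8 12 0 18 4 5-2 6-9 12-3 7-5 18 0 2-2z"/><path d="M241 31l-20 1-7 5-12 3-6 9-5 2-18-4-12 0-15 8-15 0-16-7-2 2-1 5 4 8 15 17 20 11 5 12-1 20-7 10-16 14-11 26 0 10 15 39 0 5-8 19 4 21 5 8 14 11 8 16 15 14-9-25 16-30-1-34-5-2 34-13 17-3 12 12 19 11 10 10 30 52-1 12-19 19-2 5-4 12 0 11 3-4 9-5 10-1 4 1 21 21 3 0 29-18 21-2 12 7 10-15 19-20 0-11-9-23 1-12 8-12-1-16-12-7-14 0-7 11-19 8-10-9-4-7 3-6 15-14 14-6 9 2 2-4 0-24 12-17 0-4-8-12 0-12 5-17-10-10-10-7-27 25-4 0-15 14-9 2-9-15 0-15-2-10-12 4-6 0-14-12-5-13-9-4-8 0-4-3-5-12z"/><path d="M527 16l-125 0-3 10-20 27-8 28 0 17 4 8 23 19 5 0 8 4 39 2 18 20 9 17 12 4 14-8 4 0 9 9 5 9 6 2z"/><path d="M414 260l-6 3-5 14 0 6 9 23 0 11-19 20-9 16 4 12 11 12 10 21 0 27 6 14 2 2 4-1 16-12 10-3 24 24 8 4 23 3 15 16 10 7 1-132-5-4-15-21-3-11-11-8-16-4-5-8-14 26-4 3-9-1-10-18-4-26-11-12z"/><path d="M79 95l-38 26-10 2-15-4 0 87 5 3 2 8 12 14 18 32 3 8 0 38 9 24-1 21-13 9-7 8-7 24 8 5 10 0 7 3 13 11 2 5 18-10 13-15 0-5-14-8-5-8 4-19 0-21-13-27 0-8 7-23-3-33 4-13 0-14-12-34 0-12 9-27-1-32z"/><path d="M310 449l-28 8-12-2-20 0-15-6-22 2-6 8-22 9-5 6 4 16 0 37 205 0-2-16-10-12-14-2-11-15-21-19z"/><path d="M465 177l-9 8-5 16-7 8-1 12-8 12-4 3-14-1-8 7 3 5 0 12 9 4 11 12 4 26 10 18 9 1 4-3 14-26 5 8 16 4 11 8 3 11 15 21 4 4 1-162-6-2-20 13-12 0-19-11z"/><path d="M226 209l-17 3-34 13 5 2 1 34-16 30 8 23 13 11 1-12 31-9 12-1 19 5 28 19 19-21 1-12-30-52-10-10-19-11z"/><path d="M403 125l-6 1-5 16 0 12 8 12 0 4-12 17 1 14-2 13-10-1-14 6-16 16 0 7 12 13 19-8 7-11 14 0 8 5 3 0 7-6 14 1 12-15 1-12 7-8 5-16 9-8 6 8 19 11 12 0 19-13-5-10-9-9-4 0-14 8-12-4-13-22-17-17-36 0z"/><path d="M389 365l-18 16-8 14-8 6-18 6-24-4-2 11-8 20 5 15 23 14 35 36 12 0 2-2 7-15 8-9 1-8 21-19-8-21 0-27-10-21z"/><path d="M401 16l-72 1 0 12-6 10 0 10-6 12 2 42 17 23 10 7 4 0 26-24-5-11 0-17 8-28 20-27 2-5z"/><path d="M418 445l-22 20-1 8-8 9-10 17 10 12 2 16 104 1 2-7-8-16-11-10-5-10-17-10-16-15-11-4z"/><path d="M19 207l-3 0 0 139 4 1 8 11 11 27 8-18 17-13 1-21-9-24 0-38-3-8-18-32-12-14z"/><path d="M447 425l-10 3-21 15 11 13 11 4 16 15 17 10 5 10 11 10 8 16-1 7 33 0 1-49-11-7-15-16-23-3-8-4z"/><path d="M329 16l-90 0 5 37 9 28 4 3 8 0 10 4 20-19 23 3-1-11 6-12 0-10 6-10z"/>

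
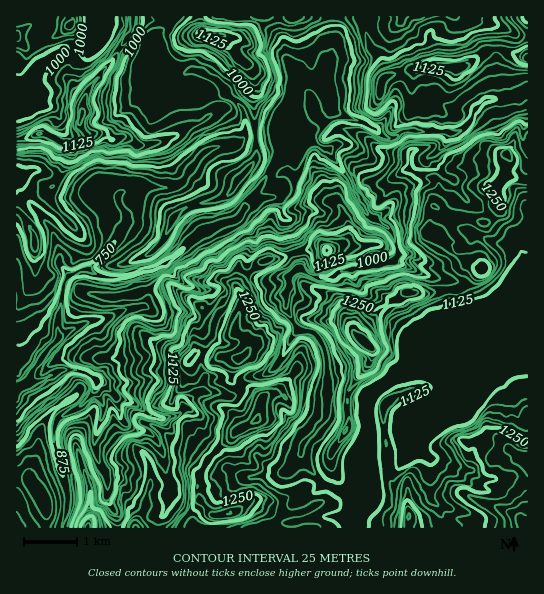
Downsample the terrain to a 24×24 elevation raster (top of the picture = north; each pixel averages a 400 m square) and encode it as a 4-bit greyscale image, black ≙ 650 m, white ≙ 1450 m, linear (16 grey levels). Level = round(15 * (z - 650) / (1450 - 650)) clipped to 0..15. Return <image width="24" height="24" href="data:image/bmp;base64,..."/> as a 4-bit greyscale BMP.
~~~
<image width="24" height="24" href="data:image/bmp;base64,Qk2WAQAAAAAAAHYAAAAoAAAAGAAAABgAAAABAAQAAAAAACABAAATCwAAEwsAABAAAAAAAAAAAAAAABEREQAiIiIAMzMzAERERABVVVUAZmZmAHd3dwCIiIgAmZmZAKqqqgC7u7sAzMzMAN3d3QDu7u4A////AFZqipq8uqmZmsu7zWZYeZm7u5mZmbq7zGVXaJm7qZmZmamrvFVmaIm7upiZmZmrzERlVomr3KiamZmruyRERXibzcmKmZmZqhIzNXmrvMqKmZmZmREjRXq8y6qKyZmZmSEjRXm8zJmL6pmZmSESNVery5it2pmZmTIjNEeauXiru7qZmTMjM0Z5qXiIiqqqmUMiNDNXmZiodoq7qVREI0MjV3iql5u6qVRDMkUzNFaIZpuqukVDIzRVQzZ3Z4qqukVTMzNFVDRleJmqu2aGZmVERTNFZ5iau4mah2ZURDNEVWd4mmeadlZmVTM0Zoh3eGeJdlVVZkM0eIiHd3d4hlVWh0M0aImZiHd2d1Z4lkQ0Znd4iXeGeGaIdlVFZVZmeA=="/>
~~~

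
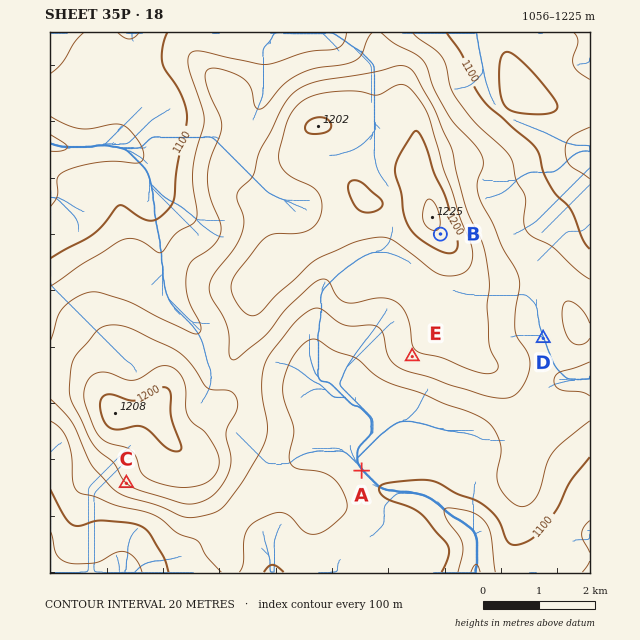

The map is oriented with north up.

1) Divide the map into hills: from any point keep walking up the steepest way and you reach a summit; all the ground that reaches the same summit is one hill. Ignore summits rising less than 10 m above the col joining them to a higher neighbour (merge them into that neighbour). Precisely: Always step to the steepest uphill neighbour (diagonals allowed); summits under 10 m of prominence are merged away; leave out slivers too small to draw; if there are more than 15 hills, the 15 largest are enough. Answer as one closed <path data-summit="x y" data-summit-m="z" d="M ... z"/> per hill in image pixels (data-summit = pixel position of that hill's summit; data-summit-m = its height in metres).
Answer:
<path data-summit="432 217" data-summit-m="1225" d="M590 32l-261 0 13 11 22 13 8 11 3 11 0 52-6 10-7 6-37 13-18 33-10 9-12 0-19-8-33-27-31-13-36-8-13 0-14 5-11 1 13 10 7 13 3 12 0 24 8 34 6 46 11 19 21 22 15 38 4 5 9 3 42 1 34 7 20 0 17 8 22 14 9 13 0 13-12 21-1 8-4-6-12-6-25 0-10 4-10 12-9 20-4 31-10 27-1 17 2 12 317-1z"/><path data-summit="116 413" data-summit-m="1208" d="M52 143l-2 1 0 428 221 1 1-29 10-27 4-31 9-20 10-12 10-4 25 0 12 6 4 6 1-8 12-21 0-13-4-8-27-19-17-8-20 0-34-7-29 0-22-4-7-9-12-34-21-22-11-19-6-46-8-34 0-24-3-12-7-13-13-11-17-5-21 2-26 0z"/><path data-summit="318 126" data-summit-m="1202" d="M328 32l-54 1-9 24 1 22-2 14-6 14-9 9-23 8-22 0-13-3-36 1-13 6-20 15-10 2 16 5 11 0 14-5 13 0 36 8 31 13 24 21 17 10 11 4 15-1 13-17 12-24 37-13 7-6 6-10 0-52-3-11-8-11-14-7z"/>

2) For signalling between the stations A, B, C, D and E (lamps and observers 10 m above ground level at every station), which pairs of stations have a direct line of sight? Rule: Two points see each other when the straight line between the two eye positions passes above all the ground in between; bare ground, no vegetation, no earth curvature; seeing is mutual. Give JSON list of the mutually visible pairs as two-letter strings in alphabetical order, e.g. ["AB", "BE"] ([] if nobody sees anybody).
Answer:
["AB", "AE", "BD", "BE"]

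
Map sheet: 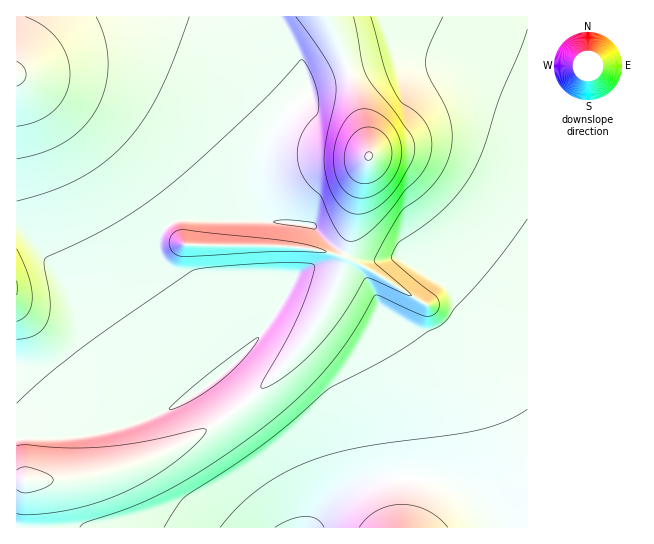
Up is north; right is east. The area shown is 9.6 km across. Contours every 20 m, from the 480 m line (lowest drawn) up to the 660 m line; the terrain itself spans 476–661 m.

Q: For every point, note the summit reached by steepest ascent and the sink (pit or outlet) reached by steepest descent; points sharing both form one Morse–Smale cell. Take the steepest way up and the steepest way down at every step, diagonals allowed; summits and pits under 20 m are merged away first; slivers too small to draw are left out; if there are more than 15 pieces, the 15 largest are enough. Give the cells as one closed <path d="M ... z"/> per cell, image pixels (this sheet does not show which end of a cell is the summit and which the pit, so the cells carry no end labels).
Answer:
<path d="M527 16l-246 0-1 3 15 27 9 23 5 17 0 9-20 19-12 17-12 30-2 14 0 26 2 14 4 6 42 4 23 22 19 10 12 3 21 0 12-3 7 3 42 25 80 79z"/><path d="M255 220l-77 0-9 5 14 19 114 3 26 4 20 6-2 12-8 20-17 33-13 20-30 35-38 33 0 3 36 48 14 25 12 29 2 12 14 1 20-24 30-19 26-6 32 0 26 6 22 11 9 7 24 25 25 0 0-166-80-77-42-25-7-3-12 3-21 0-12-3-19-10-23-22z"/><path d="M279 16l-262 0-1 59 30 18 39 31 42 43 42 57 9-4 89 1-4-20 0-26 2-14 6-16 10-20 8-11 20-19 0-9-9-28z"/><path d="M18 76l-2 1 0 152 9 3 22 25 44 69 24 32 28 32 20 21 3 0 39-23 30-26-71-96-5-12 0-15 2-6 8-8-30-43-20-24-34-34-30-24z"/><path d="M234 411l-52 33-25 12-38 13-45 10-57 1-1 47 282 1-1-13-12-29-20-33z"/><path d="M170 225l-9 8-2 6 1 19 32 48 43 56-23 20 22 29 35-30 34-39 13-20 17-33 8-20 2-12-20-6-26-4-114-3z"/><path d="M21 229l-5 1 0 208 53-1 29-4 32-8 33-13-54-61-21-29-37-60-18-21z"/><path d="M213 383l-34 21-21 11-37 13-52 9-52 2-1 40 45 1 30-4 28-7 50-18 38-22 26-18z"/><path d="M421 479l-32 0-26 6-30 19-20 23 188 0-23-24-9-7-22-11z"/>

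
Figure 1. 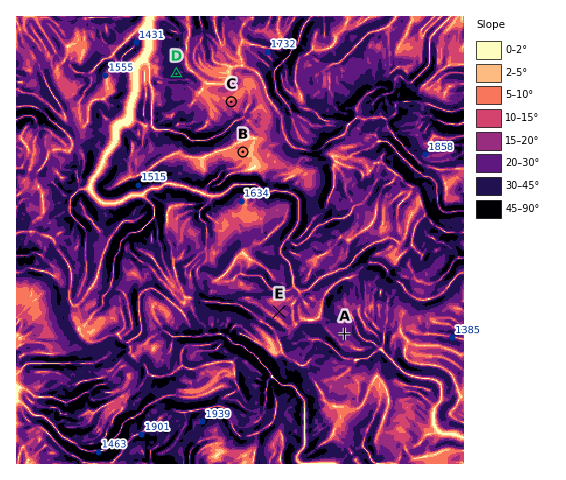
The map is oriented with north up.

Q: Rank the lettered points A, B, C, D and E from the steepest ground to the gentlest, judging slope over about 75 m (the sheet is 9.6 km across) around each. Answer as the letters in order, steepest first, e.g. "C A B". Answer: D A E C B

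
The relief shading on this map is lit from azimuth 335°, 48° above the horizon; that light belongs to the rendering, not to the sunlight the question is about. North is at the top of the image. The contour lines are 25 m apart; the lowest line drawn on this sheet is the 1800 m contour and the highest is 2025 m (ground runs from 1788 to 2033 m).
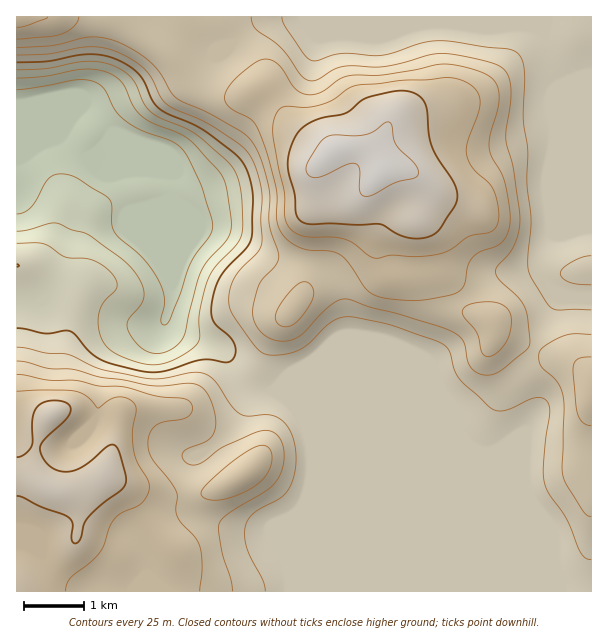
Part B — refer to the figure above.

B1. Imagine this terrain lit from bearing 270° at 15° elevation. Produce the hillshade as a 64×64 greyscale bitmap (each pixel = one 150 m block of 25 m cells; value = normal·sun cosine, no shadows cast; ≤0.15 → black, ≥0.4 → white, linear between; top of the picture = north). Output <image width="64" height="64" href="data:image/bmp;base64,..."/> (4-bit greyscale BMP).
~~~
<image width="64" height="64" href="data:image/bmp;base64,Qk12CAAAAAAAAHYAAAAoAAAAQAAAAEAAAAABAAQAAAAAAAAIAAATCwAAEwsAABAAAAAAAAAAAAAAABEREQAiIiIAMzMzAERERABVVVUAZmZmAHd3dwCIiIgAmZmZAKqqqgC7u7sAzMzMAN3d3QDu7u4A////AFVVREVmZmZ3dmVUQ0RERWd3d3d3d3d3d3d3d3d3d3d3VVVURWZmZnd3ZUQzNERFZ3d3d3d3d3d3d3d3d3d3d3dmZmVUVmZmd3dlQzM0RFZnd3d3d3d3d3d3d3d3d3d4h2Znd1RFZlZ3h1QzMzRFVnd3d3d3d3d3d3d3d3d3d3iIZneIZDRVVniGVDIjNEVmd3d3d3d3d3d3d3d3d3d3iZh3d5h0M0VmeHZDMzM0RWd3d3d3d3d3d3d3d3d3d3eJmXd4iHUzRWd3ZUQzMzNGZ3d3d3d3d3d3d3d3d3d3d4qpd3iIdUM1Z3ZURERDM0Vnd3d3d3d3d3d3d3d3d3d3m6l3eId2QzRmZURFVUQzRWZnd3d3d3d3d3d3d3d3d3irqXiId2ZURFVURFZmVDM0VWZ3d3d3d3d3d3d3d3d3iaqpiId2ZmVERENEZ3dlQyM0RWd3d3d3d3d3d3d3d3eaqpiIh2ZndlRDMzRXiYdTIiI0Z3d3d3d3d3d3d3d3eKuph3d2Znd3VDIiNFeKqXUxERNnd3d3d3d3d3d3d3d5u6mHd2VWiIdTIiI0Vomql0IAAld3d3d3d3d3d3d3d3m7qXd3VFaJmGMREjRWeaqpYwACVnd3d3d3d3d3d3d3ebuph3dURXmpYxAjRVZ3iaqFEAJXd3d3d3d3d3d3d3d5u7mHiGQ0aKpzESNFZmZ4mZYwAld3d3d3d3d3d3dmZ3iruoeIdTNXiYQhJFZmVVZ4h0ETZ3d3d3d3d3d3d3ZmeKu6mJmWQjV5hjI0ZmVERFeHUzVnd3d3d3d3d3d3dmZoq8uYmqdTI2iGQ0VmZTMzRndUVnd3d3d3d3d3d4h3ZWeb3LmZmGQzV4dDRWZkMiNGZmVnd3d3d3d3d3d3iIdlVovduoiHZURXhkRFZmQhE0Z2Znd3d3d3d3d3d3iIh2ZWit3Kd2ZmVFZ2Q0VnZTIjVnd3d3d3d3d3d3d3iZiHZmZ6zbplVmZkRVUzRnh2QzRndmZ3d3d3d3d3d3iamHZmd4m7qVVVZlQ0RDRXiZdkRniGZmd3d3d3d3d3eauoZVZ3iaqYVVVmQyM0RFeaqXZnmYdmZmd3d3d3d3d5vLlkRXiJmYdVVmVCIzREVoq6h3iqmHZUVnd3d3d3d4m8ynQ0V4mYd2VWZkMjNERGirupiauphlM0Z3d3d3d4iazLhTNGeIh2ZmZ2UzM0REV6zLqavLqXQhJGd3d3iIiJqrqFMjRnh3ZmZ3dUMzRERXrNy6q8y5hSETVnd4iJiImZmYUyI1d3dmZnd2QzREQ0ac7suru6qGMRJGeIiIiIiIiIdTISRnd2Zmd3ZTRFQzNYzv26qqqpdTI0Z4iIiHd3d3d1QhJGZ2ZmZ3dlRFVDI0i+/suqqZmGQzRomYd3ZmZmZmVCI1Znd2Zmd3ZVVUIiR77/26qZmZdURXmph2ZmZmVVVEM0Vnd3ZmZndmVUMiNXrf/cupiZmGVWiaqHZmZmVEREREVnd3dlVWZ2ZUMiJGec7t3KmImYZWeaqXZmZmZUM0REVmd3d2VUVmZVQyI1Z4rN3cupmZh2aJqodmZmZlQzRDNFZ3d3ZlRVZlQzNFZ3ebzN3LuqmHd4mpdmd2ZlRDREIjRmd3d2ZVVmUzNGZ3d3ms3d3cupd3iZl3d3dlVERVMQE1Z3d3d2VWZDNGZ3d3d5vO7/7bl2Z4iHeIdmVERWUwACRnd3iIdmZkNFZ3d3d3ms7///2nZnd3d4iHVERWZCAAFGd3eImHZmVEVnd3d3eazv///ahmd2ZmeIdlRFZkEAAUZ3d4iZhmZURWd3d3eJrN///+qHd3dlVnh2VEVmQQABRnd3iJmHZVVWZmZ3d4m83v//64d3iHVVd3dkRFUxAAJWd3eImYdlVmd2Zmd3ibze///rh2eIhlVndlQ0VTEAAlZ3d3iIdmVWd3dmZ3iKvN7//+uGZniHZWZlQzNEMQACVnd3d4h2ZmZ3d3d3eZq83v//64dmaIh2ZlQzM0QxAANWd3d3h3ZmZ3d3d3eKq7ze///bl2Znd3ZmUzM0QzIRE1Z3d3d3d3d3d3d3d5vMzM3//sqYdmZ3dmVDM0RDIiIjVnd3d3d3d2Z3d3d5vMzMze/sqqmHZmZmZUM0VUIiIiNWd3d3d3eHZmd3eJq83Mu83tupqYdmd2ZVQzRVQhEiNFZ3d3d3d4h2Z4mZqrzMu6q8ypmZh3d3dlRDRVVCERI0Vnd3d3d3d3d4q7u7u7uqmaqpiIiHeIh2VERFVUMQASRWd3d3d3d3eJq83cuqmZmYiZh3eIiJmIdkRFVlQyAAJFZ3d2d3d3eJm87+25iImZh3dlV4mZmYh2VEVmVDIAAkVnd3ZmZmd4mr3v/bh3iZmYdkNGiqqYiIdVVmZUQhABRWd3dmVVVniavf/8p2Z4mph1MiWKuod3h2ZndlRDEAJFZnd2ZVRFZ5rN7tuHZniZmXUhJYqpdmeId4d2VEMiEkVmZnZmVERXis3duXZVZ4mZdCEkeZhmZ4iIiHVUREMzRmZmZmZURFeKu7qYZVVneIh0ISR4h2ZniJmIZVVVVURWZ2ZmZlREVomqmIdlVWZ3h2QiNWd3Zmd4iIdmVWZmZWZ3d2ZmVURWeIiHdmZWZmZmVDNFZ3d3d3d3d2ZmZndmZnd3dVZlNFZ3d3d3ZmZmZlVENFZ3d3d3d3d3ZmZ3d3d3d3d1VmQzVnZmZ3dmZmZlVENEZnd3d3d3d3d3d3d3d3d3d3"/>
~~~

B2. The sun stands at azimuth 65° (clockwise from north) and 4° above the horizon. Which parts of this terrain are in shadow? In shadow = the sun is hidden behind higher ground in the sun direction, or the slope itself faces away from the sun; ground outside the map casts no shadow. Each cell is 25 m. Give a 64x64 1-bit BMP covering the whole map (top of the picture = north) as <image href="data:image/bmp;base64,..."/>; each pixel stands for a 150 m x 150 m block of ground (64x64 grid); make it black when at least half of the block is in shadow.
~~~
<image width="64" height="64" href="data:image/bmp;base64,Qk0+AgAAAAAAAD4AAAAoAAAAQAAAAEAAAAABAAEAAAAAAAACAAATCwAAEwsAAAIAAAAAAAAA////AAAAAAAAAAAAAAAAAAAAAAAAAAAAAAAAAAAAAAAAAAAAAAAAAAAAAAAAAAAAAAAAAAAAAAAAAAAAAAAADgAAAAAAAAAOAAAAAAAAAB4AAAAAAAAAPAAAAAAAAAA8AAAAAAAAAHgAAAAAAAAAcAAAAAAAAAAwAAAAAAAAADAAAAAAAAAAMAAAAAAAAAB4AAAAAAAAAHgAAAAAAAAA/AAAAAAAAAB+AAAAAAAAAH4AAAAAAAAAPgAAAAAAAAA+AAAAAAAB4BwAAAAAAAPgCAAAAAAAA/AAAAADwAAD8AAAAP/4AAfwAAAA//gAH/AAAAH/+AD/4AAAAP/gB/AAAAAA/gAPwAAAAAD+AAeAAAAAAf4ABwAAAAAB/gAHAAAAAAP+AA4AAAAAA//ADgAAAAAH//wcAAAAAAf//xwAAAAAD///AAAAAAAH//8AAAAAAAf//wAAAAAAB//+AAAAAAAH//4AAAAAAAf//wAAAAAAB///AAAAAAAP//8AAAAAAD///gAAAAAA///8AAAAAAP///wAAAAAB///+AAAAAAP///4AAAAAB///4AAAAAAP///AAAAAAB//+AAAAAAAH//wAAAAAAAf/+AAAAAAAD//4AAAAAAAO//AAAAAAAA4/4AAAAAAADA/AAAAAAAAAAgAAAAAAAAAAAAAAAAAAAAAAAAAAAAAA=="/>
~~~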